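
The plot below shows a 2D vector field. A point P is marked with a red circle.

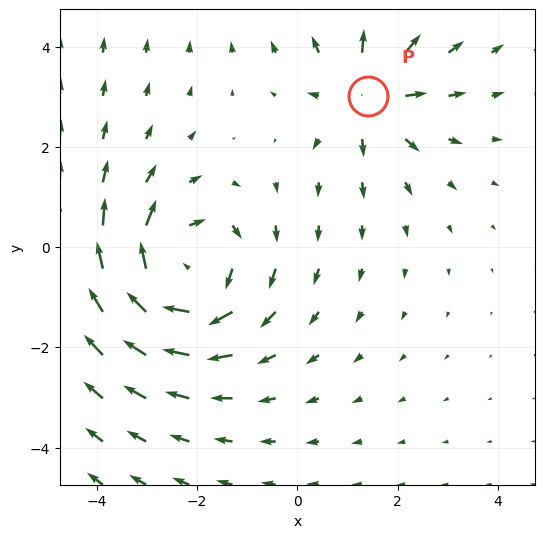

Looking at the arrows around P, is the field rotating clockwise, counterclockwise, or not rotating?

not rotating

Near P at (1.4, 3.0) the arrows show no circulation. The curl there is ≈0.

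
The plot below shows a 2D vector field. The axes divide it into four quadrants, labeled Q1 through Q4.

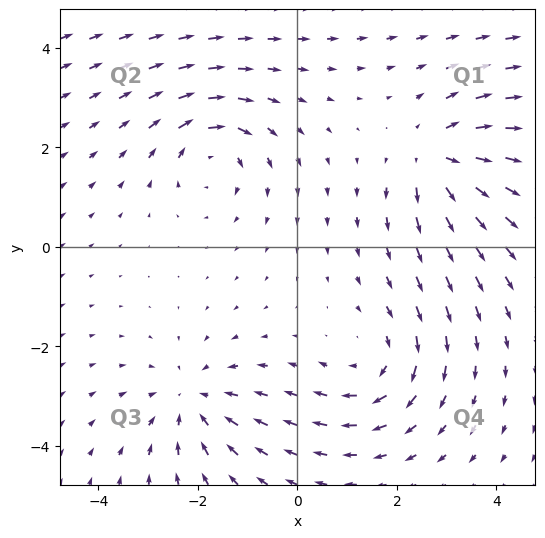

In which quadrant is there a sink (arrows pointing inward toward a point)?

The sink sits at approximately (-2.1, -3.1), which lies in quadrant Q3. The divergence there is about -3, negative as expected for a sink.

Q3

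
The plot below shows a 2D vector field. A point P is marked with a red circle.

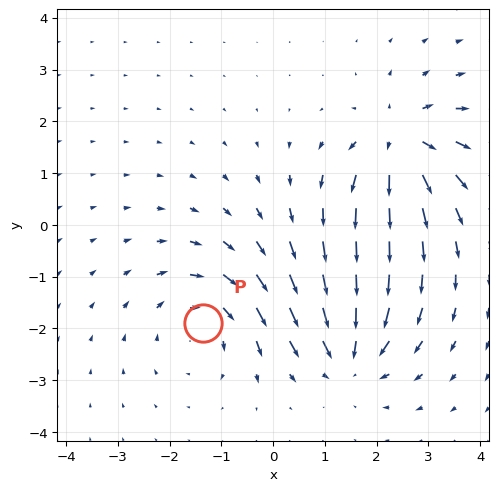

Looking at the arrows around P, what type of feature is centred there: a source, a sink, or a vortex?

At P (-1.3, -1.9) the arrows circulate clockwise. Divergence ≈0, curl about -4 — near-zero divergence with nonzero curl is a vortex.

vortex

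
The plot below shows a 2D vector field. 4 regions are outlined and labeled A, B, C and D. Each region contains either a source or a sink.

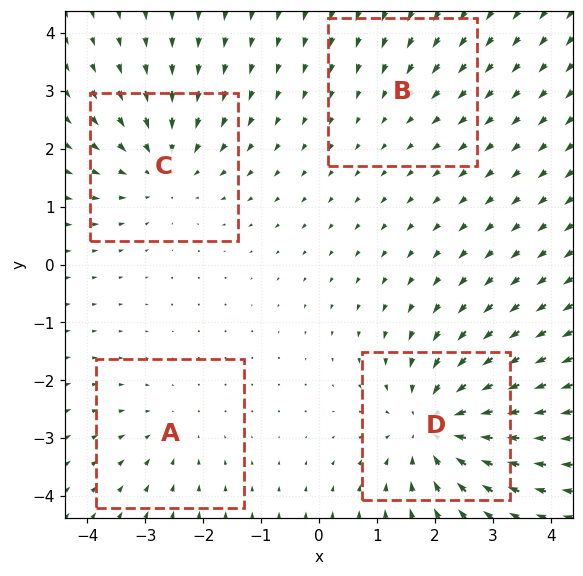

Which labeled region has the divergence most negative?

Divergence at each region's feature centre — A: about -3, B: about -2, C: about -5, D: about -7. Region D is most negative.

D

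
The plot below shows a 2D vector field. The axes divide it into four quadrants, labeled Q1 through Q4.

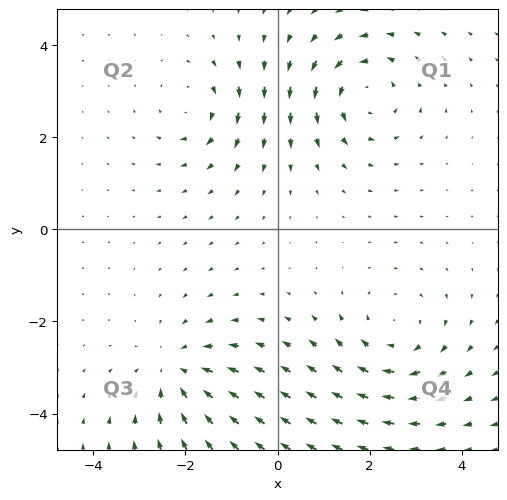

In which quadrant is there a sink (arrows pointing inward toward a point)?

The sink sits at approximately (-2.2, -3.1), which lies in quadrant Q3. The divergence there is about -4, negative as expected for a sink.

Q3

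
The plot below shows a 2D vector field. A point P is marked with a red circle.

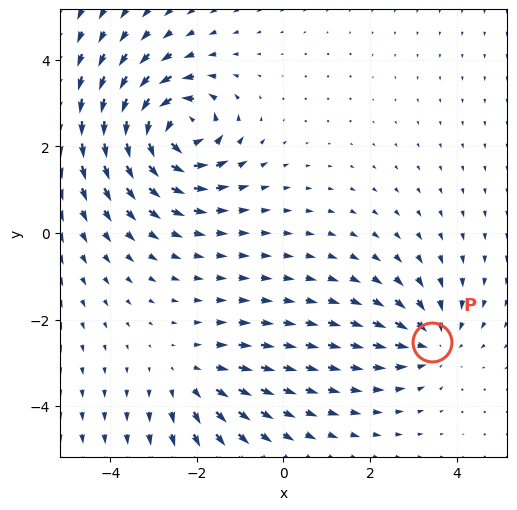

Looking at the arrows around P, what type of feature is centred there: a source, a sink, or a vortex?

At P (3.4, -2.5) the arrows converge inward. Divergence about -3, curl ≈0 — negative divergence with near-zero curl is a sink.

sink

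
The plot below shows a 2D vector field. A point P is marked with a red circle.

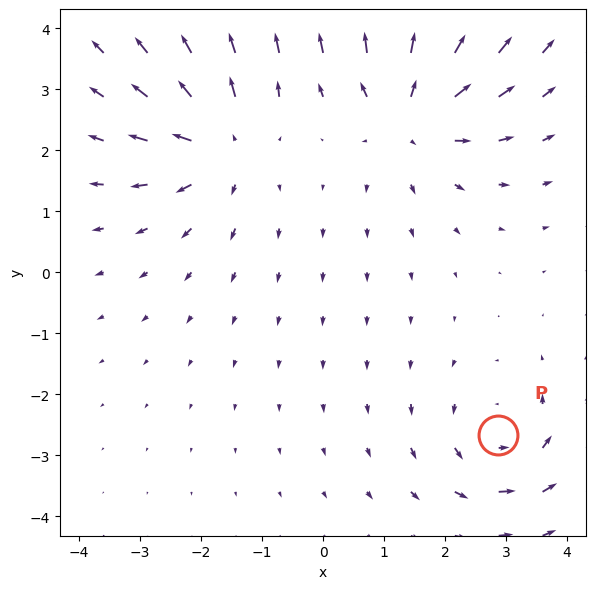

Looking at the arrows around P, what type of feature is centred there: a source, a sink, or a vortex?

vortex

At P (2.9, -2.7) the arrows circulate counterclockwise. Divergence ≈0, curl about +4 — near-zero divergence with nonzero curl is a vortex.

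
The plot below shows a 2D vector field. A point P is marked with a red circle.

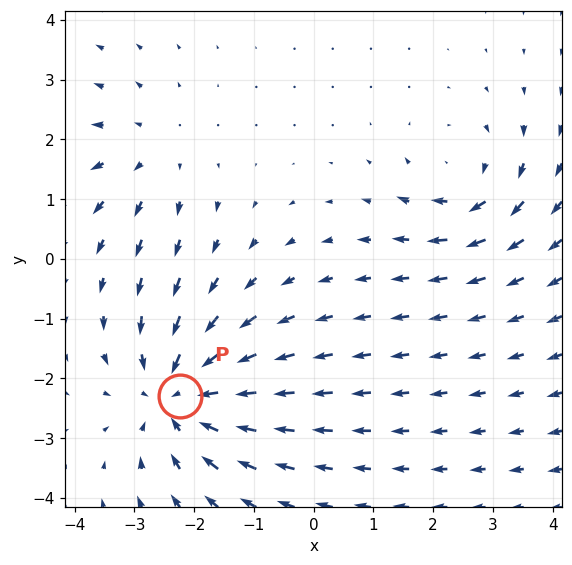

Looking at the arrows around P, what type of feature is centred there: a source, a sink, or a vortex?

sink

At P (-2.2, -2.3) the arrows converge inward. Divergence about -4, curl ≈0 — negative divergence with near-zero curl is a sink.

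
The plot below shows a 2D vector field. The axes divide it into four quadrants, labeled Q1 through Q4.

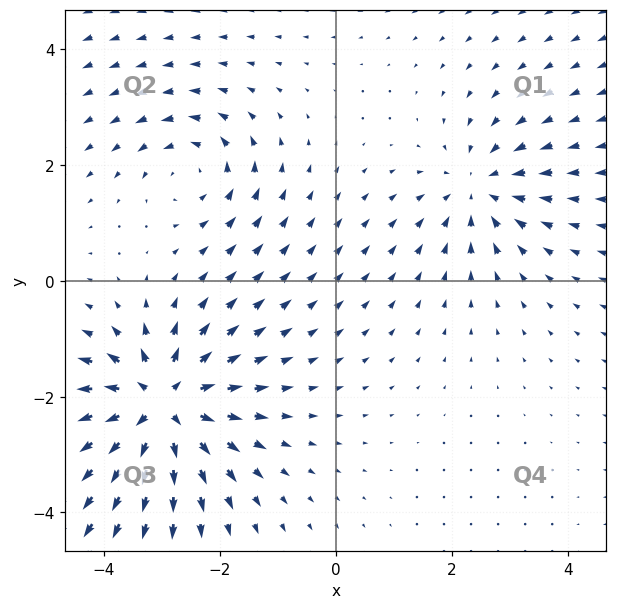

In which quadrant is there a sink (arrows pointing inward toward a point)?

The sink sits at approximately (2.5, 1.6), which lies in quadrant Q1. The divergence there is about -3, negative as expected for a sink.

Q1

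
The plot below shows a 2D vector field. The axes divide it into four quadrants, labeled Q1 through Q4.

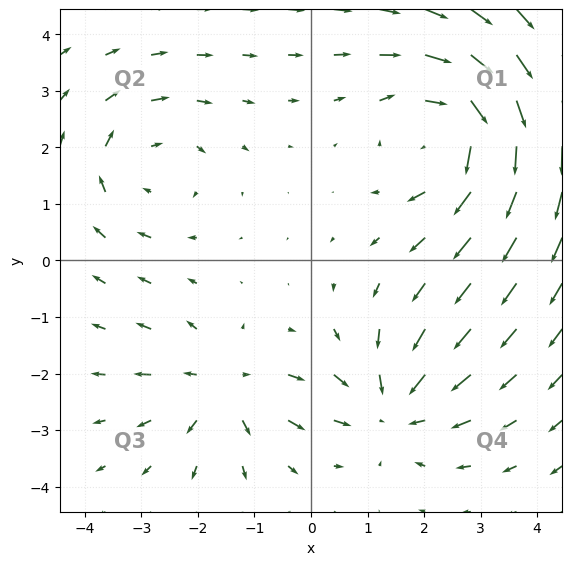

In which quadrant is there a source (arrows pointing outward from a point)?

Q3

The source sits at approximately (-1.5, -2.2), which lies in quadrant Q3. The divergence there is about +3, positive as expected for a source.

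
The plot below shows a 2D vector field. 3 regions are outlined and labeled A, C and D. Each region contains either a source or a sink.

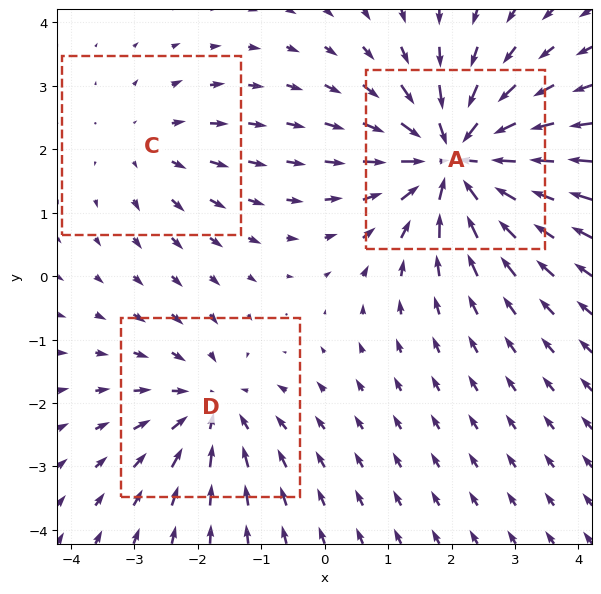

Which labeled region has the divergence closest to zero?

C

Divergence at each region's feature centre — A: about -5, C: about +2, D: about -3. Region C is closest to zero.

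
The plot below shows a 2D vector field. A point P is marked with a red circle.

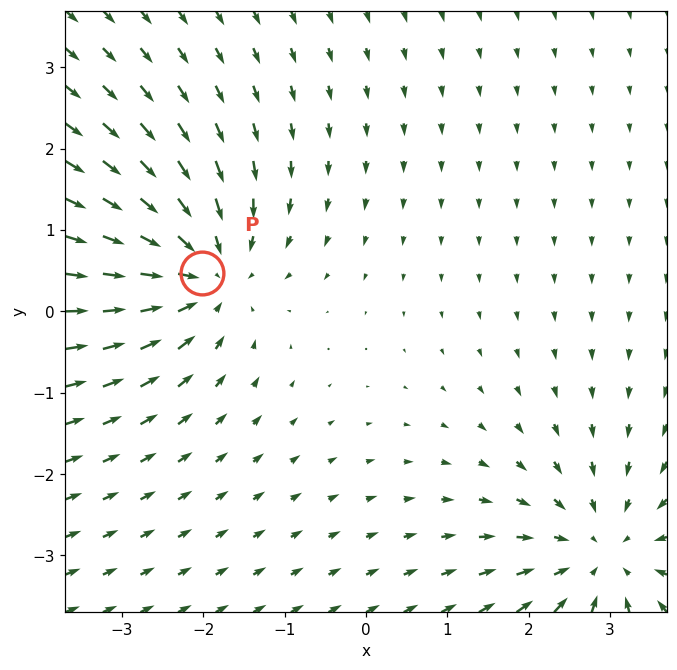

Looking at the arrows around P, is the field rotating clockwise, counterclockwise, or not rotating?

Near P at (-2.0, 0.5) the arrows show no circulation. The curl there is ≈0.

not rotating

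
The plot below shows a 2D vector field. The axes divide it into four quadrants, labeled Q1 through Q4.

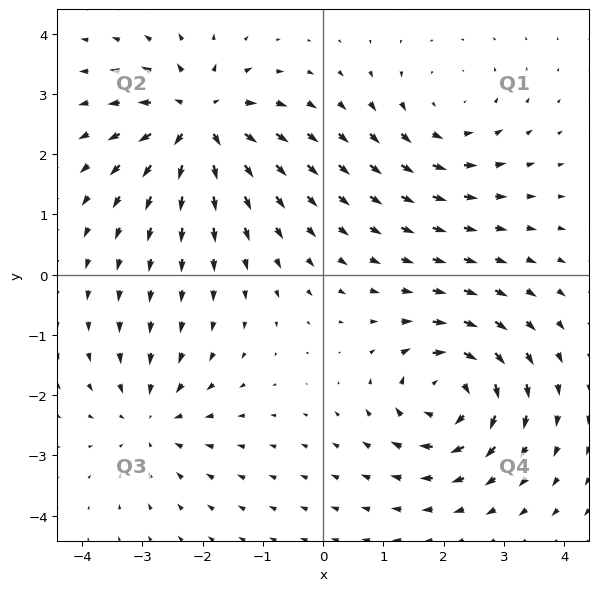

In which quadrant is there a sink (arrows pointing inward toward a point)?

Q3

The sink sits at approximately (-2.9, -2.4), which lies in quadrant Q3. The divergence there is about -4, negative as expected for a sink.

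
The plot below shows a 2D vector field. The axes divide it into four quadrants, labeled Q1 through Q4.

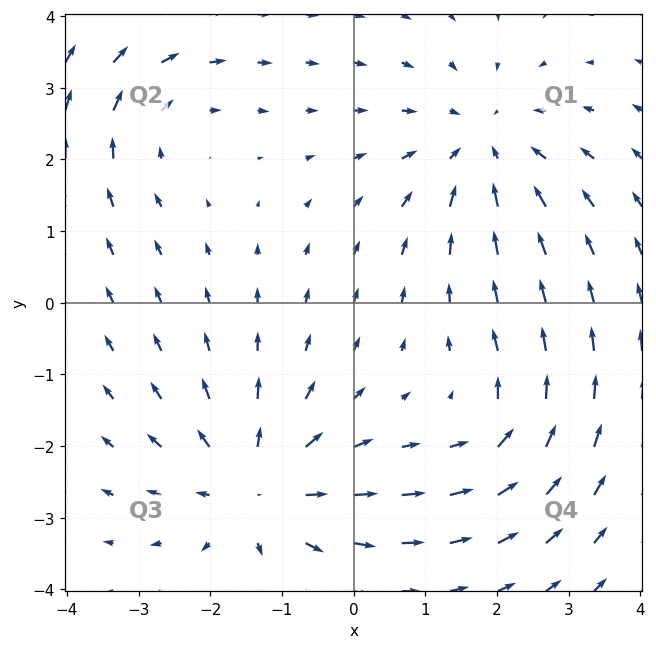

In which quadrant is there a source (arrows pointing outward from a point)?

The source sits at approximately (-1.4, -2.6), which lies in quadrant Q3. The divergence there is about +5, positive as expected for a source.

Q3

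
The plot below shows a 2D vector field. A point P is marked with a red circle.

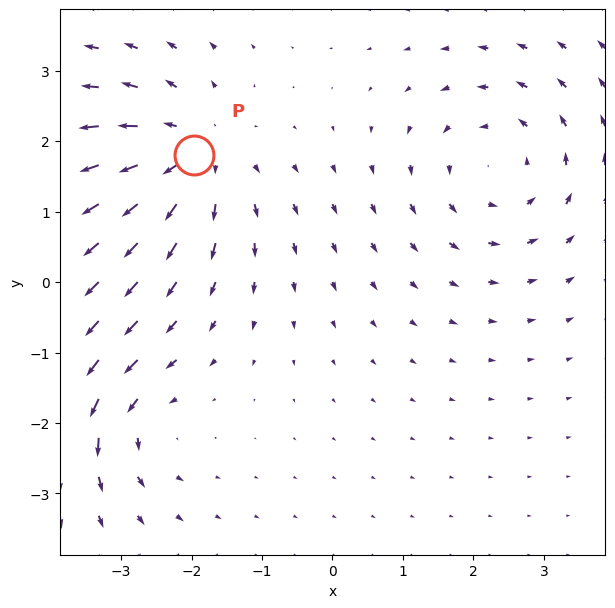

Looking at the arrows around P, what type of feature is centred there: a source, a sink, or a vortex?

At P (-2.0, 1.8) the arrows spread outward. Divergence about +4, curl ≈0 — positive divergence with near-zero curl is a source.

source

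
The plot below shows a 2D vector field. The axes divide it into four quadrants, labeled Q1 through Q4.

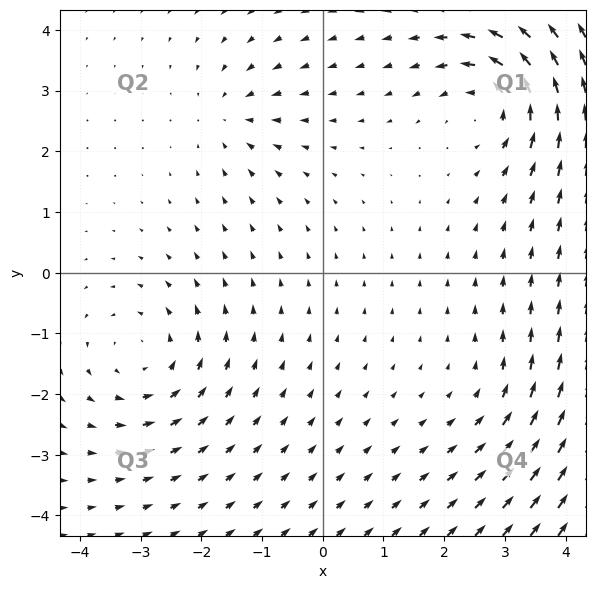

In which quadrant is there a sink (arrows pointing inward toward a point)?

The sink sits at approximately (-1.5, 2.6), which lies in quadrant Q2. The divergence there is about -3, negative as expected for a sink.

Q2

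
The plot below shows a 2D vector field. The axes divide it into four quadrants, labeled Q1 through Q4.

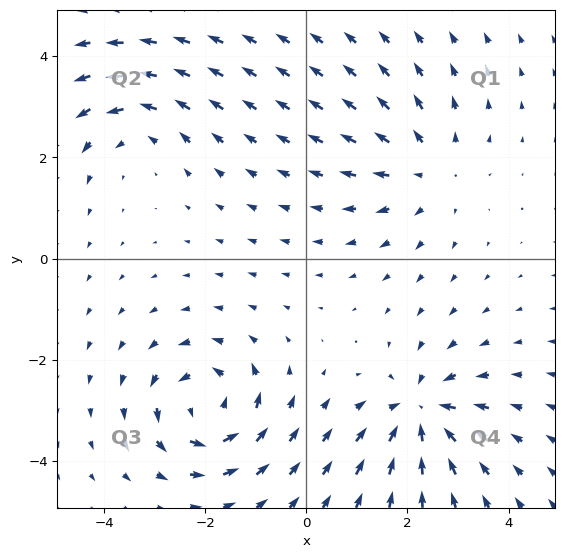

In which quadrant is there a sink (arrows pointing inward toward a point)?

Q4

The sink sits at approximately (2.3, -3.0), which lies in quadrant Q4. The divergence there is about -6, negative as expected for a sink.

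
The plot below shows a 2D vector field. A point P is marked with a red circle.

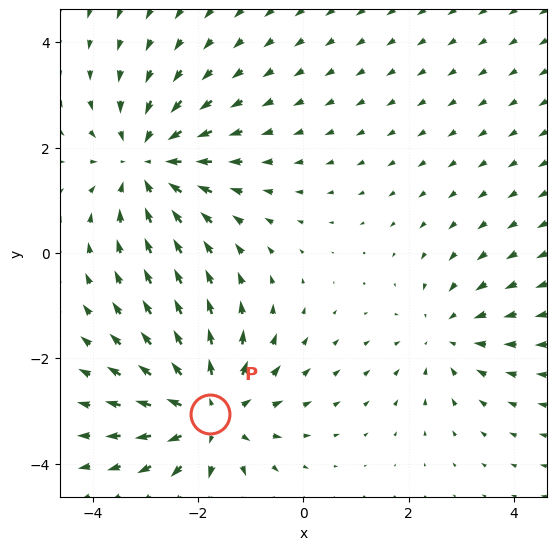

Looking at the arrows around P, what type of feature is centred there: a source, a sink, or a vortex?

At P (-1.8, -3.1) the arrows spread outward. Divergence about +4, curl ≈0 — positive divergence with near-zero curl is a source.

source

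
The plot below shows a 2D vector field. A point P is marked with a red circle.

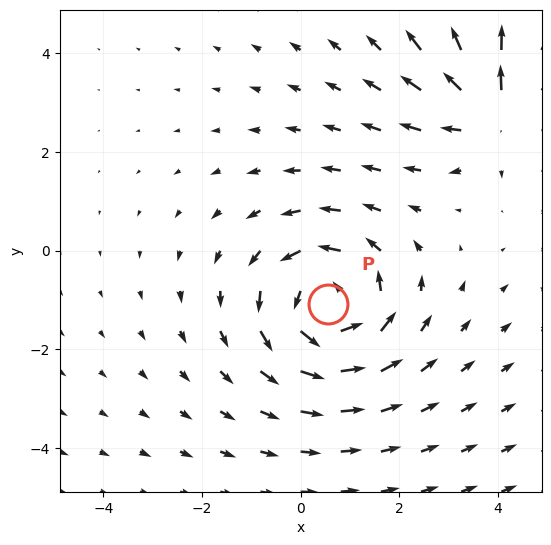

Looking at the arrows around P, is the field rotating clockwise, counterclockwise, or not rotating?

counterclockwise

Near P at (0.5, -1.1) the arrows circulate counterclockwise. The curl (z-component) there is about +4; positive curl means counterclockwise rotation.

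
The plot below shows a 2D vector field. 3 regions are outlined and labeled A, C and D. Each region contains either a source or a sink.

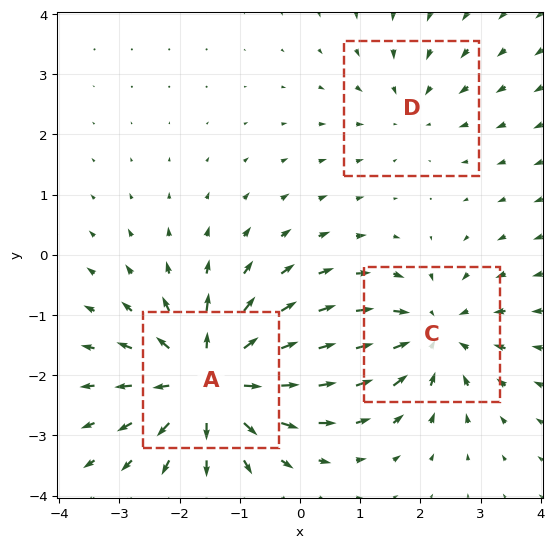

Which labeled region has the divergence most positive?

A

Divergence at each region's feature centre — A: about +5, C: about -3, D: about -2. Region A is most positive.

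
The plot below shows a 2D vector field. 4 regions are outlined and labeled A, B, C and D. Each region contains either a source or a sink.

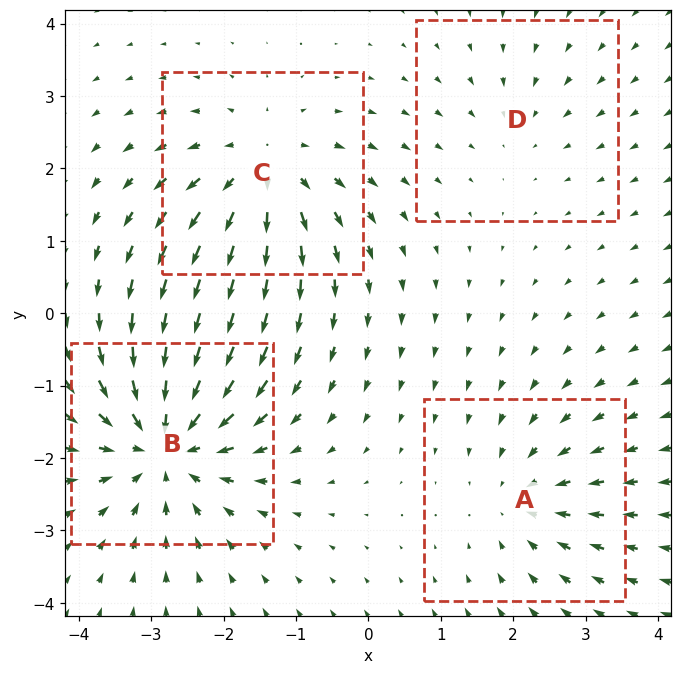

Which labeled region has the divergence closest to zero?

D

Divergence at each region's feature centre — A: about -4, B: about -7, C: about +5, D: about -2. Region D is closest to zero.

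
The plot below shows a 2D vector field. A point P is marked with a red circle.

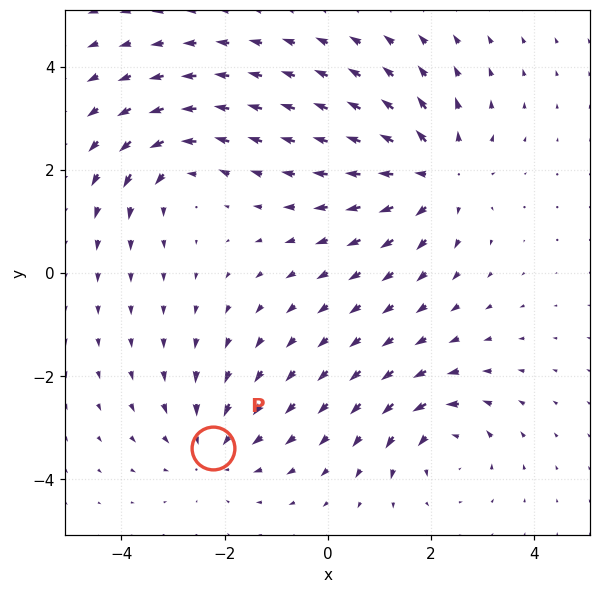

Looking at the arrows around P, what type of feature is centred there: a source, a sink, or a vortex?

sink

At P (-2.2, -3.4) the arrows converge inward. Divergence about -2, curl ≈0 — negative divergence with near-zero curl is a sink.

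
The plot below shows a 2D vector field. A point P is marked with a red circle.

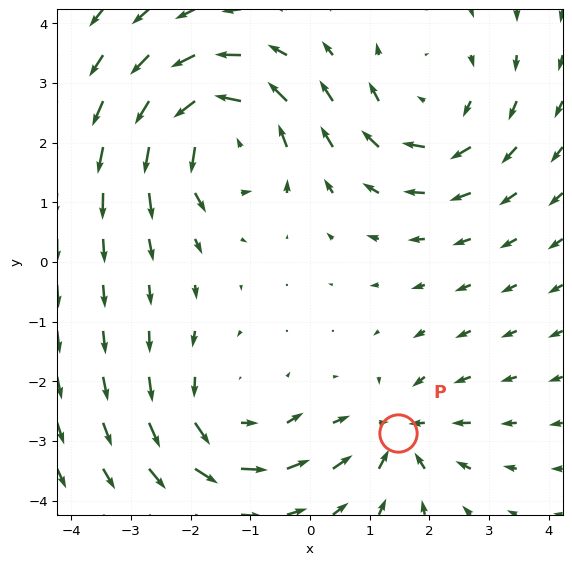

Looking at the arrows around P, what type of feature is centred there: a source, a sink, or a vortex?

sink

At P (1.5, -2.9) the arrows converge inward. Divergence about -4, curl ≈0 — negative divergence with near-zero curl is a sink.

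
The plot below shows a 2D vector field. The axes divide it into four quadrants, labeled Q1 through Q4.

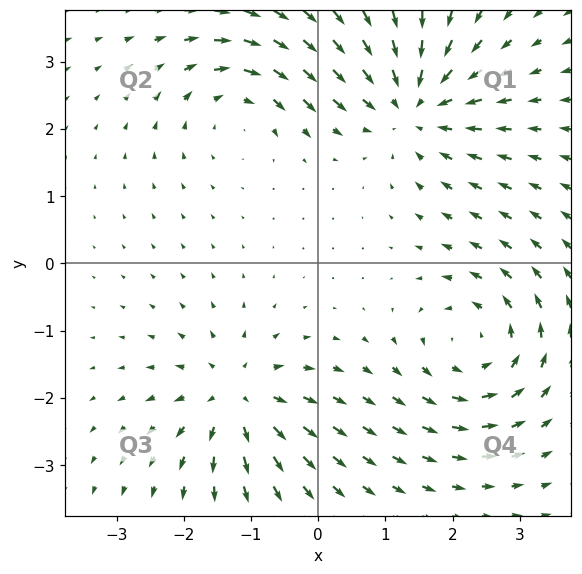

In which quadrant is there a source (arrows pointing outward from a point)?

The source sits at approximately (-1.2, -2.0), which lies in quadrant Q3. The divergence there is about +5, positive as expected for a source.

Q3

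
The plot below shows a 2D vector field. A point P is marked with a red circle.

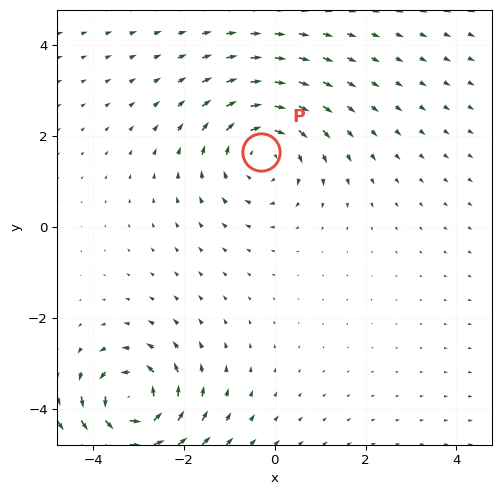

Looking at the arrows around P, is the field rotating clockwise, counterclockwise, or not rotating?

clockwise

Near P at (-0.3, 1.7) the arrows circulate clockwise. The curl (z-component) there is about -3; negative curl means clockwise rotation.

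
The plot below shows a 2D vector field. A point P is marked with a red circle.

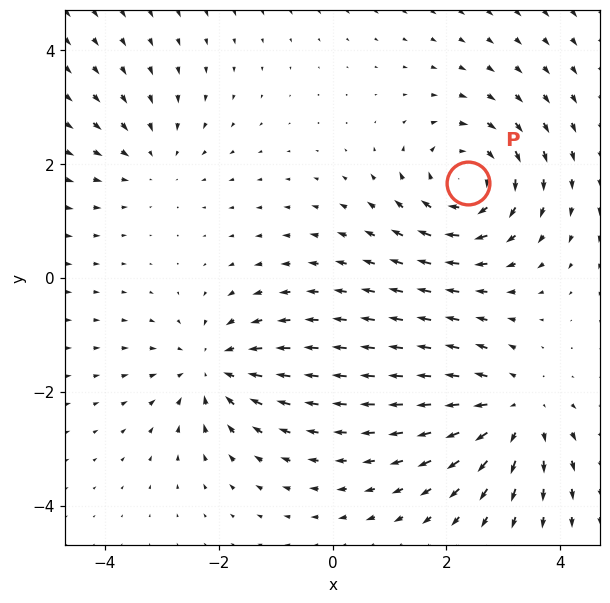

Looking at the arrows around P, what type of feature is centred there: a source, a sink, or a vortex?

vortex

At P (2.4, 1.7) the arrows circulate clockwise. Divergence ≈0, curl about -5 — near-zero divergence with nonzero curl is a vortex.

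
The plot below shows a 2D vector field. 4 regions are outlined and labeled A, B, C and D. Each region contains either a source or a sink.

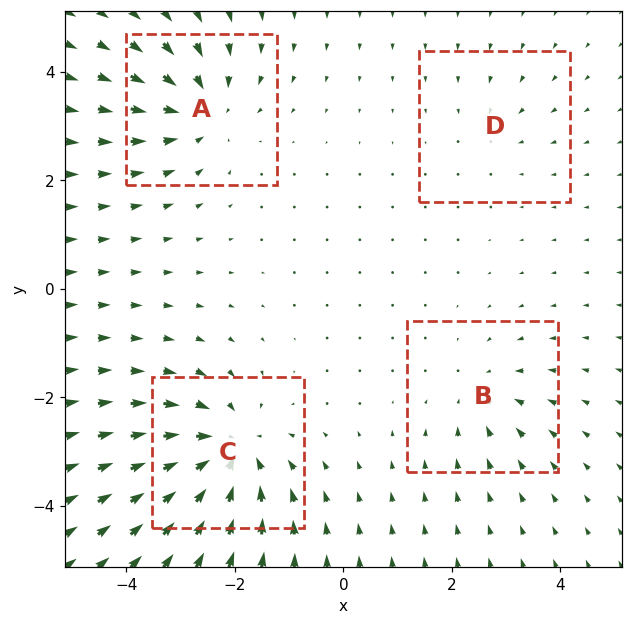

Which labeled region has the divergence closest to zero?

D

Divergence at each region's feature centre — A: about -5, B: about -3, C: about -7, D: about -2. Region D is closest to zero.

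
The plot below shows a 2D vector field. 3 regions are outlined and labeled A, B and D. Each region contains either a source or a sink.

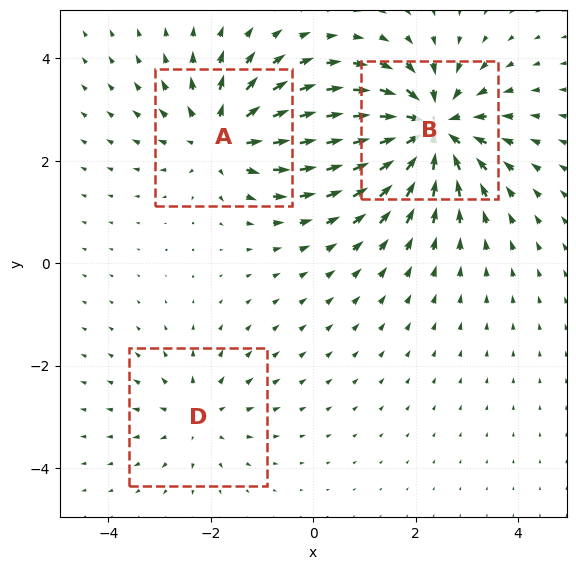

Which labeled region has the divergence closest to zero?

Divergence at each region's feature centre — A: about +4, B: about -5, D: about +2. Region D is closest to zero.

D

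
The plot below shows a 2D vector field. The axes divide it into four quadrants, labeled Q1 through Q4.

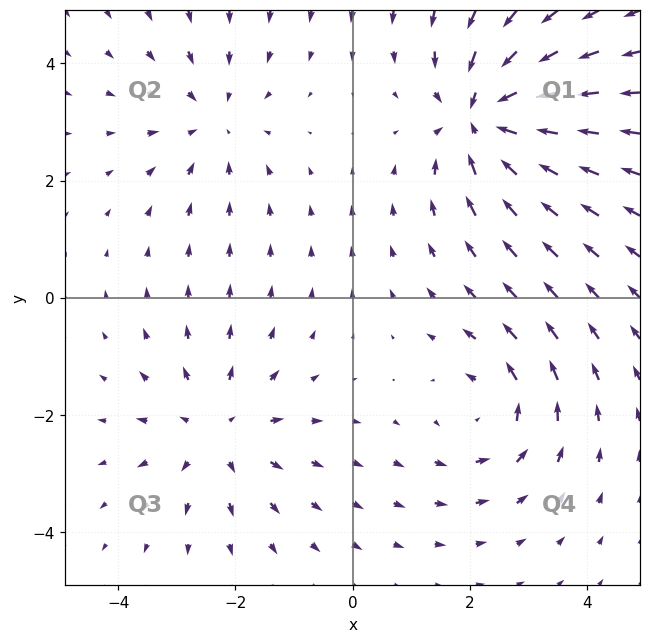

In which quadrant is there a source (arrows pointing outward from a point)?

Q3

The source sits at approximately (-2.3, -2.3), which lies in quadrant Q3. The divergence there is about +3, positive as expected for a source.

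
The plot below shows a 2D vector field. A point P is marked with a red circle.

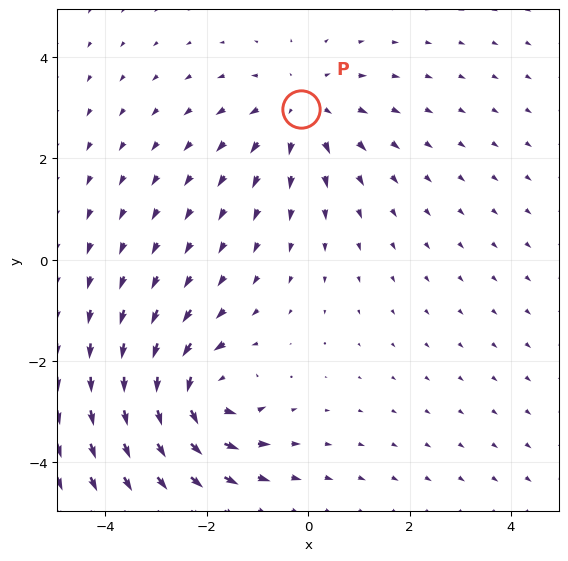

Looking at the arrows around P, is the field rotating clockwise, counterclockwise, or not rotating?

not rotating

Near P at (-0.1, 3.0) the arrows show no circulation. The curl there is ≈0.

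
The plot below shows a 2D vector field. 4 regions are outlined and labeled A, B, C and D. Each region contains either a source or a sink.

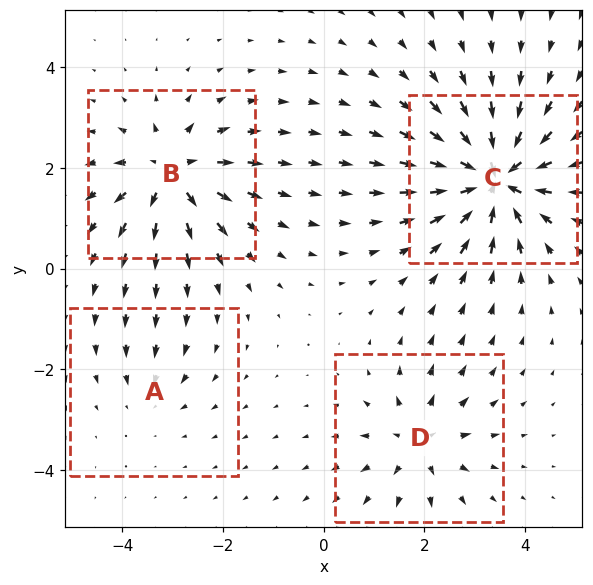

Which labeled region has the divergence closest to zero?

A

Divergence at each region's feature centre — A: about -2, B: about +6, C: about -8, D: about +4. Region A is closest to zero.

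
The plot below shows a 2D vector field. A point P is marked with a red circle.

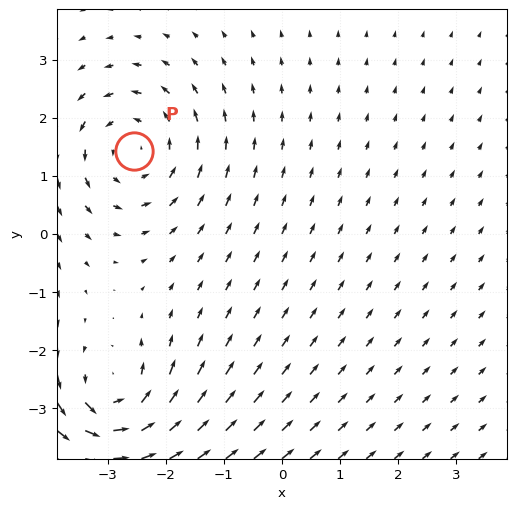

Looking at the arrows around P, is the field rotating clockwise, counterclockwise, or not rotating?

counterclockwise

Near P at (-2.6, 1.4) the arrows circulate counterclockwise. The curl (z-component) there is about +3; positive curl means counterclockwise rotation.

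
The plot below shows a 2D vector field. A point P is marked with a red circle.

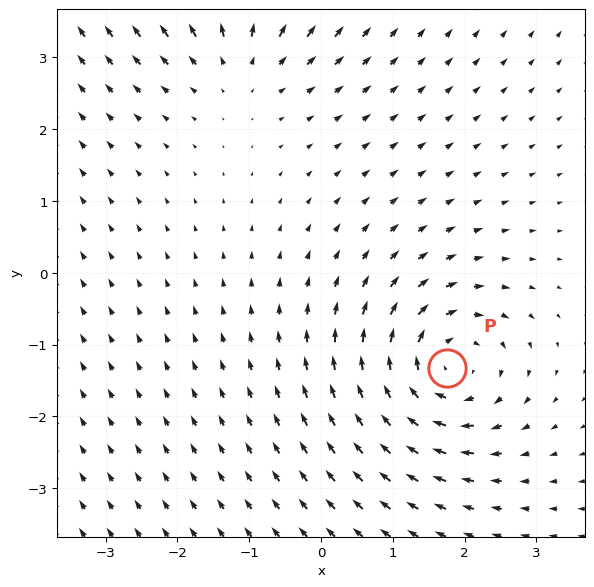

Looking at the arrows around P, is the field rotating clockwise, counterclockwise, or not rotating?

clockwise

Near P at (1.7, -1.3) the arrows circulate clockwise. The curl (z-component) there is about -4; negative curl means clockwise rotation.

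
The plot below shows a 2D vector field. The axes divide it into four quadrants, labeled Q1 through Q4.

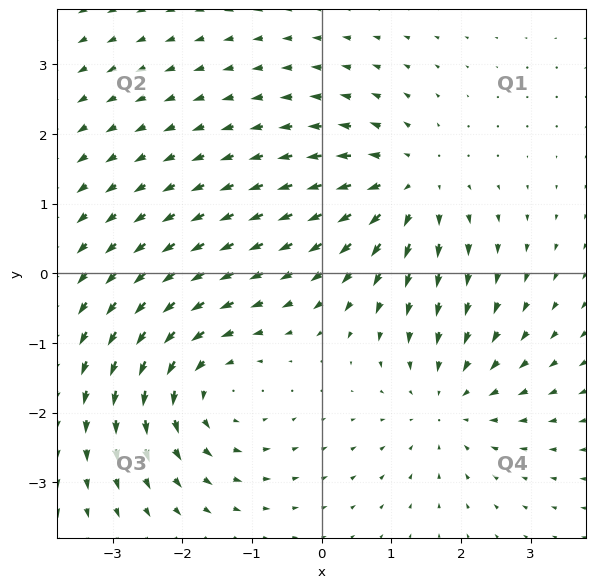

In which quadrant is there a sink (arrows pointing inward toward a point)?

The sink sits at approximately (1.8, -1.8), which lies in quadrant Q4. The divergence there is about -3, negative as expected for a sink.

Q4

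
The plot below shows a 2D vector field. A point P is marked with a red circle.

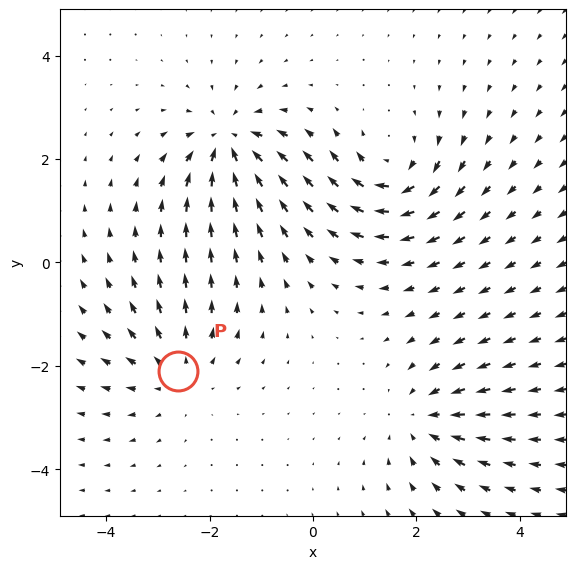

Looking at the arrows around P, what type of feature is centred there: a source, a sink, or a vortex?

At P (-2.6, -2.1) the arrows spread outward. Divergence about +4, curl ≈0 — positive divergence with near-zero curl is a source.

source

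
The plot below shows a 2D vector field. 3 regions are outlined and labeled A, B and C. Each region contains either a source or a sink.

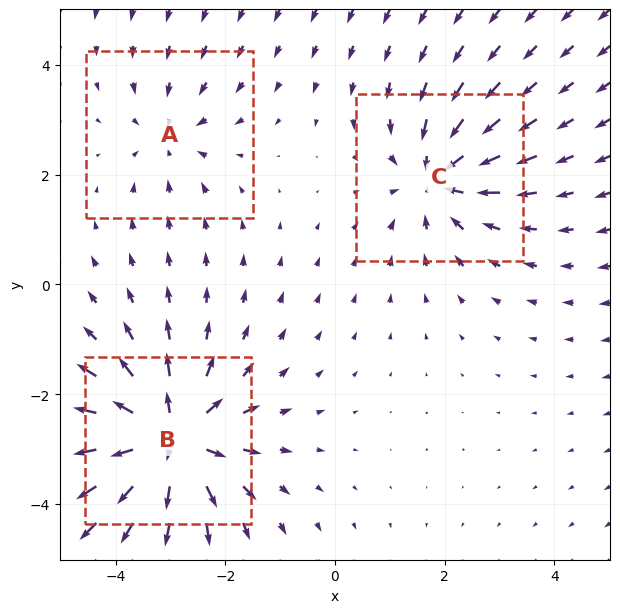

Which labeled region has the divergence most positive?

Divergence at each region's feature centre — A: about -2, B: about +5, C: about -4. Region B is most positive.

B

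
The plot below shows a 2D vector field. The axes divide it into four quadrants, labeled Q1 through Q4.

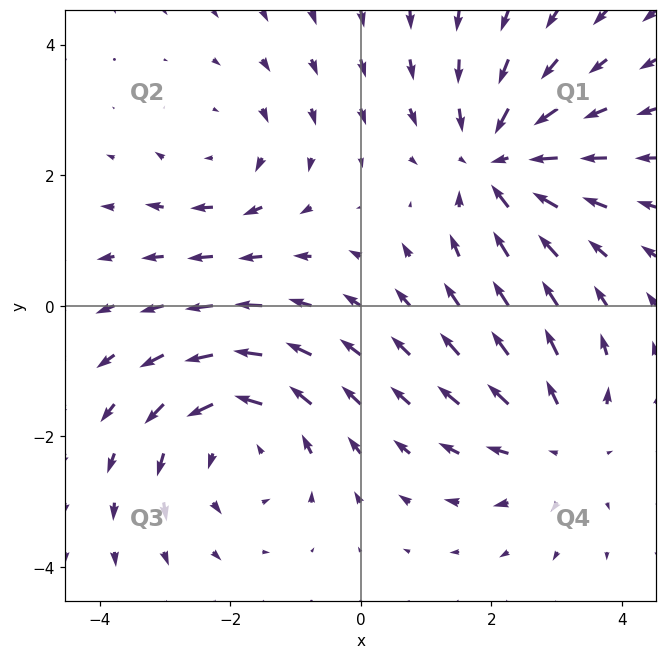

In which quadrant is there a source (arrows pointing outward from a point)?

Q4

The source sits at approximately (3.1, -2.1), which lies in quadrant Q4. The divergence there is about +3, positive as expected for a source.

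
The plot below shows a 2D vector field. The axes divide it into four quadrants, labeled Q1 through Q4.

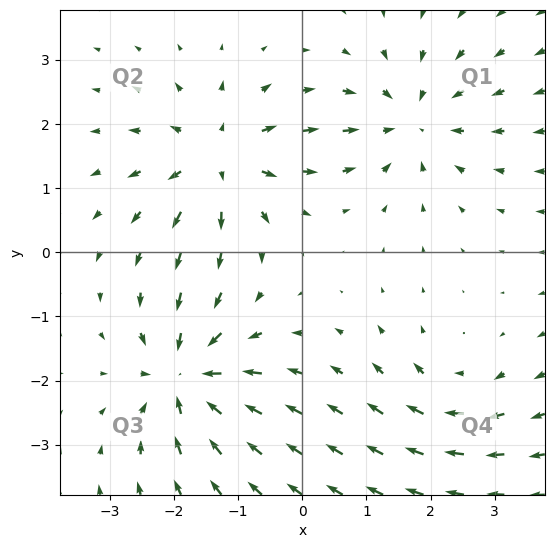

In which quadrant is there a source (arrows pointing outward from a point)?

Q2

The source sits at approximately (-1.3, 1.5), which lies in quadrant Q2. The divergence there is about +6, positive as expected for a source.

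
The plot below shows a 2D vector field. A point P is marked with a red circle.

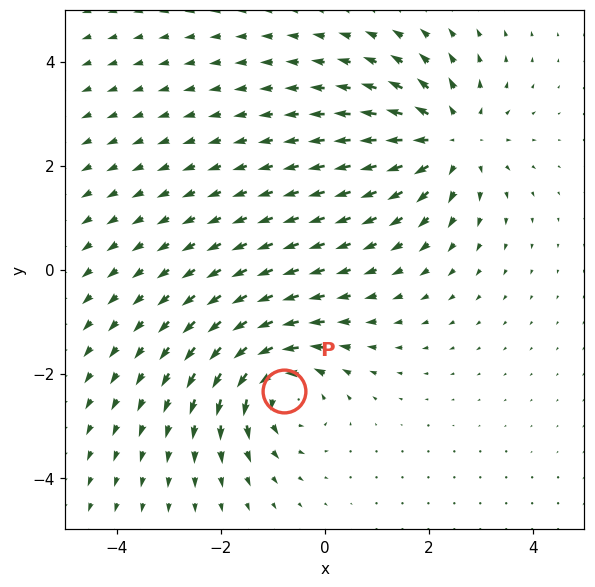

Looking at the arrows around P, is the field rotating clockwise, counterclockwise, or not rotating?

Near P at (-0.8, -2.3) the arrows circulate counterclockwise. The curl (z-component) there is about +4; positive curl means counterclockwise rotation.

counterclockwise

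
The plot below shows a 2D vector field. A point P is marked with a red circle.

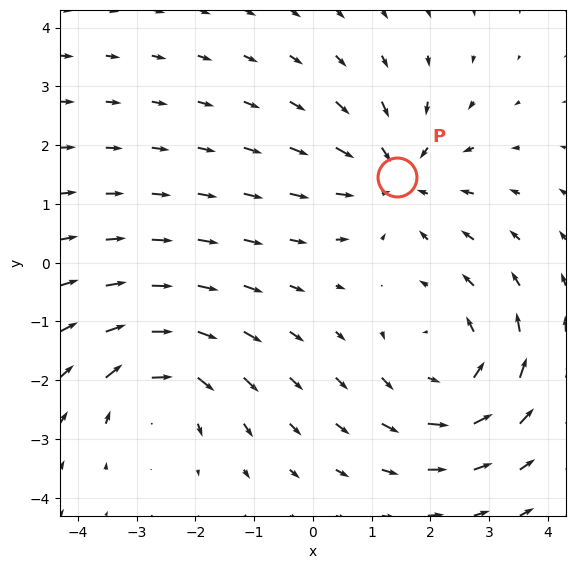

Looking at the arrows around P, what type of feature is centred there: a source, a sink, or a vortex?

sink

At P (1.4, 1.5) the arrows converge inward. Divergence about -4, curl ≈0 — negative divergence with near-zero curl is a sink.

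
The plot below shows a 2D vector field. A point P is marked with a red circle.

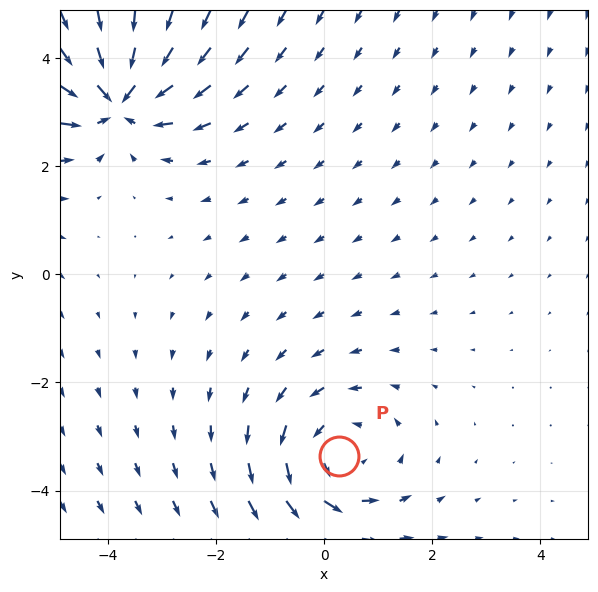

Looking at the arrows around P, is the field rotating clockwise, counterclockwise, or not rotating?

Near P at (0.3, -3.4) the arrows circulate counterclockwise. The curl (z-component) there is about +3; positive curl means counterclockwise rotation.

counterclockwise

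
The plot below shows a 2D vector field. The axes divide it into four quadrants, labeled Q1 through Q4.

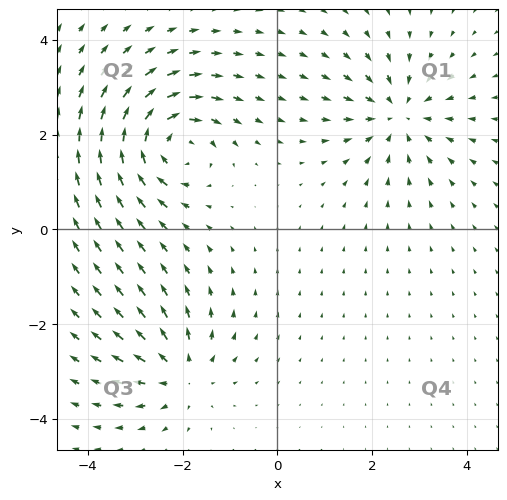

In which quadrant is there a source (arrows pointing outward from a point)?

Q3

The source sits at approximately (-2.0, -3.0), which lies in quadrant Q3. The divergence there is about +3, positive as expected for a source.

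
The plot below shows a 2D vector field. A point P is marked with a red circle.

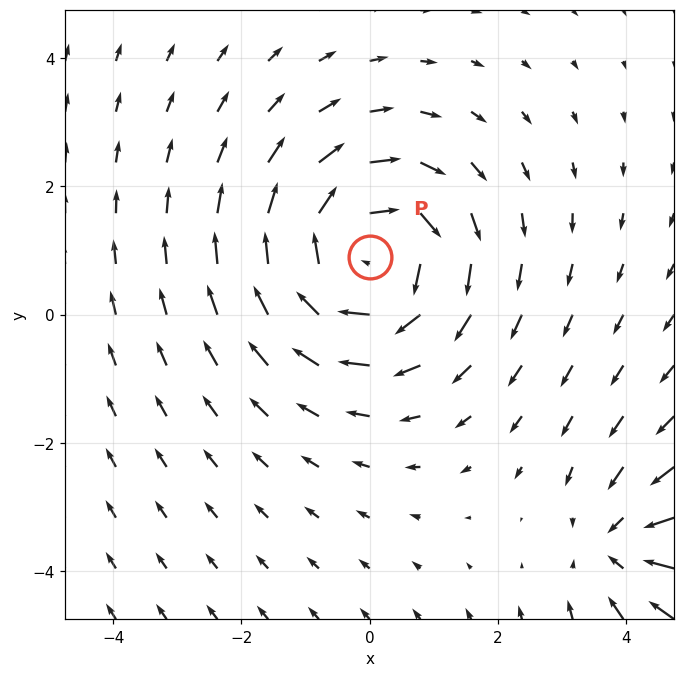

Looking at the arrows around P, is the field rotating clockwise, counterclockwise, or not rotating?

Near P at (0.0, 0.9) the arrows circulate clockwise. The curl (z-component) there is about -4; negative curl means clockwise rotation.

clockwise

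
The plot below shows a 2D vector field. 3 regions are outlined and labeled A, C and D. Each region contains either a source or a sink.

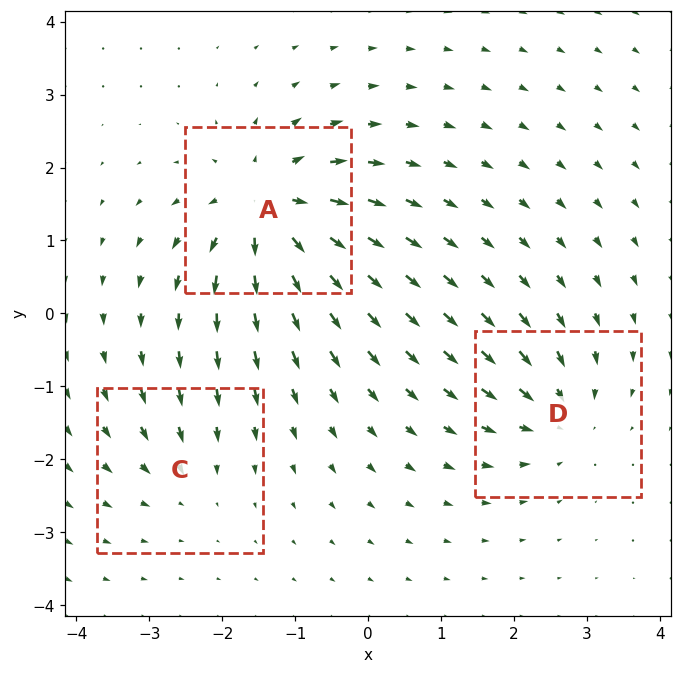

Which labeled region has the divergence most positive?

A

Divergence at each region's feature centre — A: about +6, C: about -3, D: about -4. Region A is most positive.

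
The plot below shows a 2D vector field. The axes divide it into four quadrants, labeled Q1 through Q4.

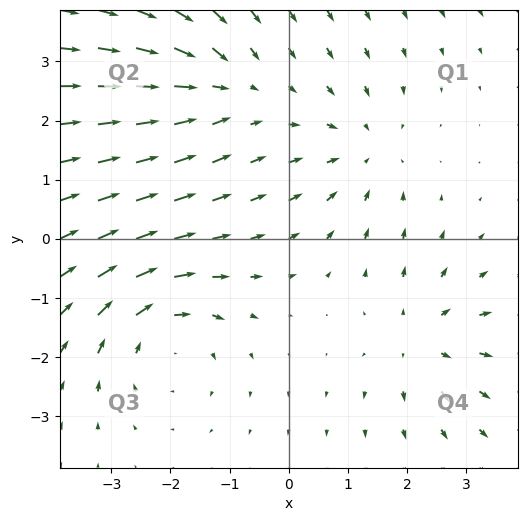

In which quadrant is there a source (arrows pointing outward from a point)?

Q4

The source sits at approximately (2.3, -1.7), which lies in quadrant Q4. The divergence there is about +3, positive as expected for a source.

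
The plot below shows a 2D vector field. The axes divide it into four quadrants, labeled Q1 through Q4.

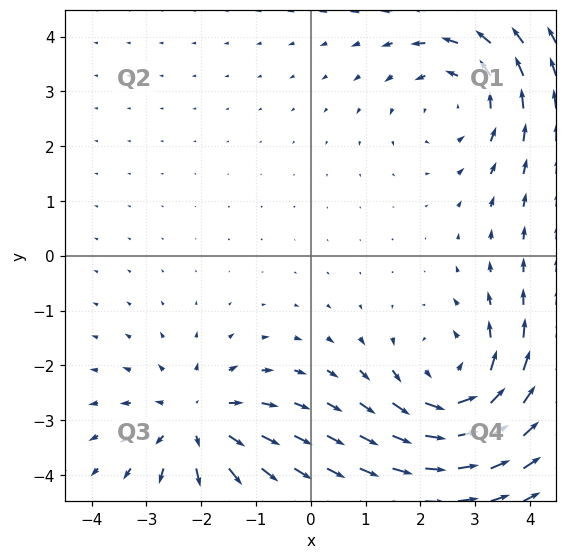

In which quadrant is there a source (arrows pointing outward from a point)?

Q3

The source sits at approximately (-2.1, -3.0), which lies in quadrant Q3. The divergence there is about +4, positive as expected for a source.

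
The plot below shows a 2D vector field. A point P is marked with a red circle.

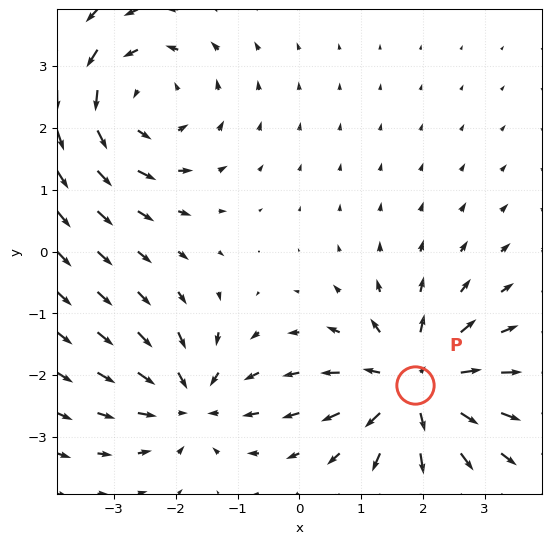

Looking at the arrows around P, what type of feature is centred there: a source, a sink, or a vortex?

source

At P (1.9, -2.2) the arrows spread outward. Divergence about +6, curl ≈0 — positive divergence with near-zero curl is a source.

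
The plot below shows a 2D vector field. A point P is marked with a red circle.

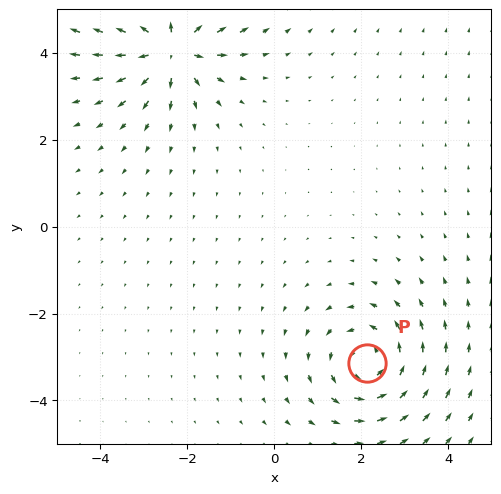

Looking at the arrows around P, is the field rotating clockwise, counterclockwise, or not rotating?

counterclockwise

Near P at (2.1, -3.1) the arrows circulate counterclockwise. The curl (z-component) there is about +3; positive curl means counterclockwise rotation.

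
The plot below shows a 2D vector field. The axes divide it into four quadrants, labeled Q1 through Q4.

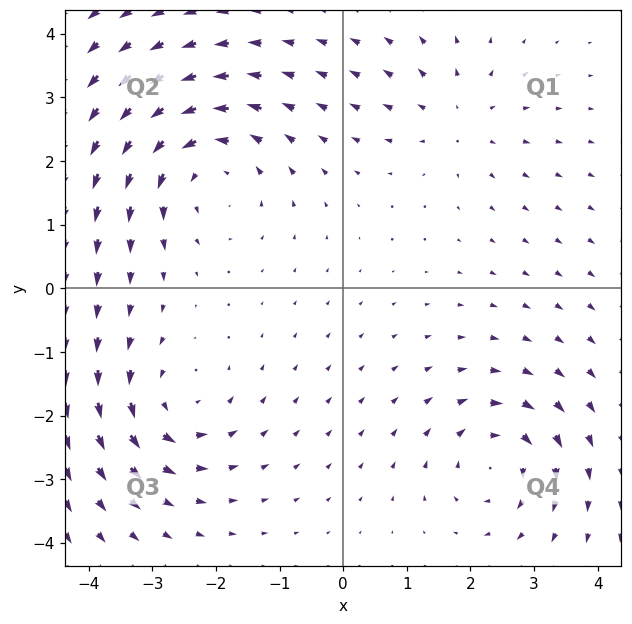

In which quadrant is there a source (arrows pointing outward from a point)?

Q1

The source sits at approximately (1.8, 2.7), which lies in quadrant Q1. The divergence there is about +3, positive as expected for a source.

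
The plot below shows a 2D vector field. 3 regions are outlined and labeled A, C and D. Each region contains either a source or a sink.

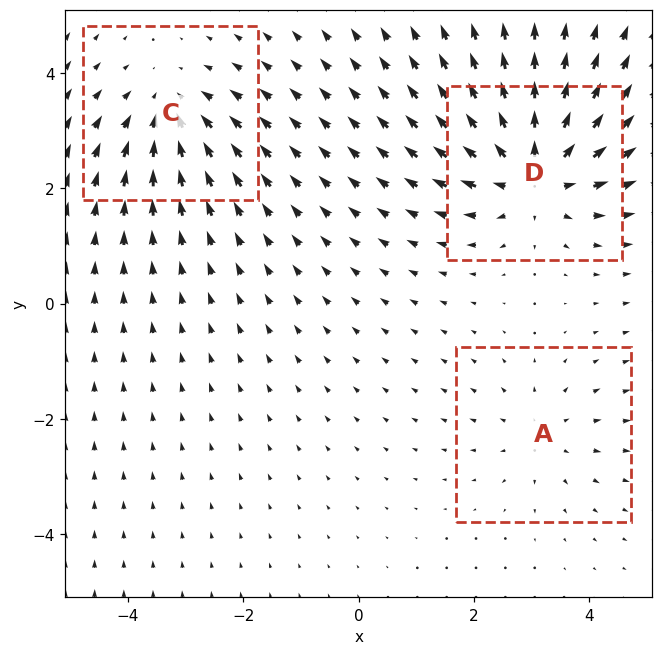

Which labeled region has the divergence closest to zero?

Divergence at each region's feature centre — A: about +2, C: about -3, D: about +5. Region A is closest to zero.

A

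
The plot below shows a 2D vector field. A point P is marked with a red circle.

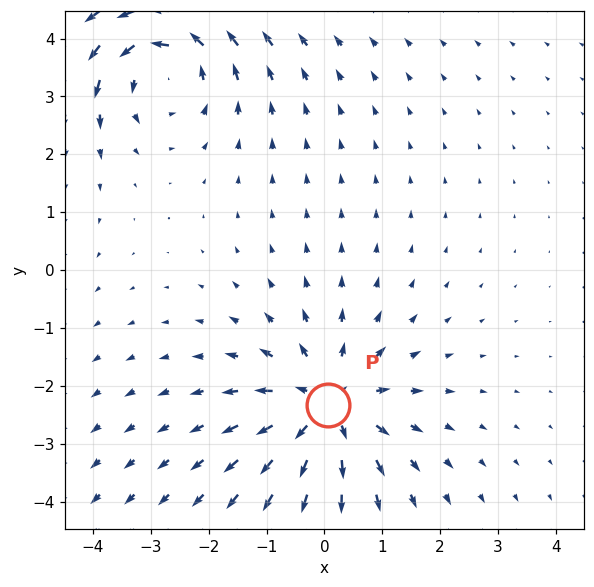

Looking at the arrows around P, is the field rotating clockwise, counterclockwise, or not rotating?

not rotating

Near P at (0.1, -2.3) the arrows show no circulation. The curl there is ≈0.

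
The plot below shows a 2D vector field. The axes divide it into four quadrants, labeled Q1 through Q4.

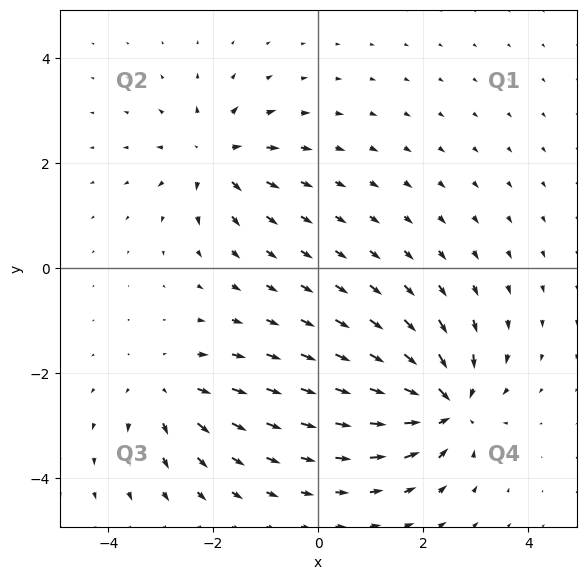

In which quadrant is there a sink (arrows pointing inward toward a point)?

The sink sits at approximately (2.4, -2.6), which lies in quadrant Q4. The divergence there is about -6, negative as expected for a sink.

Q4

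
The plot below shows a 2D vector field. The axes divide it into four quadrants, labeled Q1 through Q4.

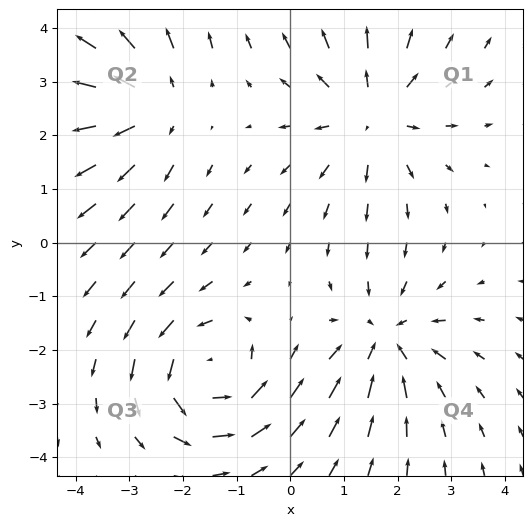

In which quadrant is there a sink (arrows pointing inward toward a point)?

Q4

The sink sits at approximately (1.8, -1.8), which lies in quadrant Q4. The divergence there is about -4, negative as expected for a sink.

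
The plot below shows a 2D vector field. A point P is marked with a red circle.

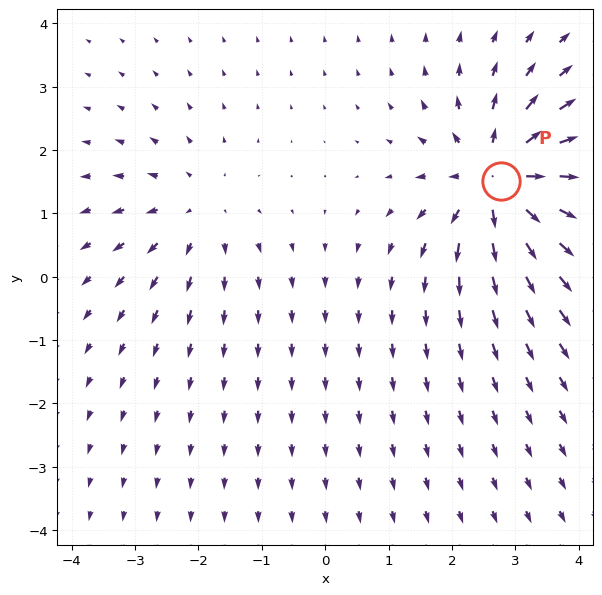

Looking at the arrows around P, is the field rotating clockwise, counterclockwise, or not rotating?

Near P at (2.8, 1.5) the arrows show no circulation. The curl there is ≈0.

not rotating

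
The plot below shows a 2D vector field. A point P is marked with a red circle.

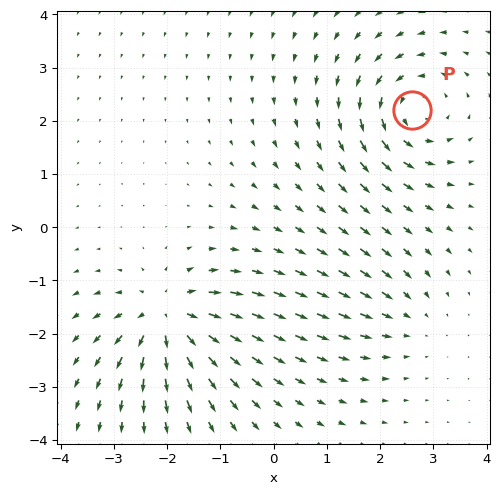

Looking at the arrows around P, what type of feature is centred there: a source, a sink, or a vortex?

vortex

At P (2.6, 2.2) the arrows circulate counterclockwise. Divergence ≈0, curl about +5 — near-zero divergence with nonzero curl is a vortex.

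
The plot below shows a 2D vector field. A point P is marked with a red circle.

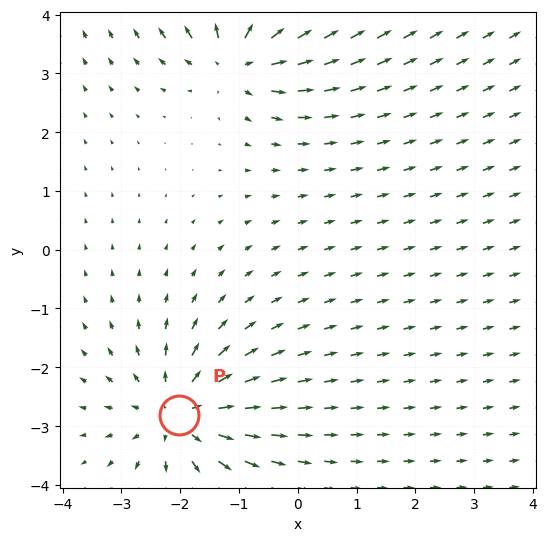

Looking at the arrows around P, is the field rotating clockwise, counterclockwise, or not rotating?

not rotating

Near P at (-2.0, -2.8) the arrows show no circulation. The curl there is ≈0.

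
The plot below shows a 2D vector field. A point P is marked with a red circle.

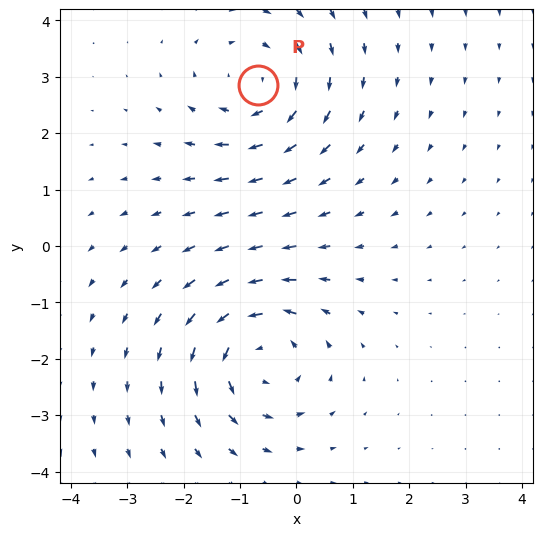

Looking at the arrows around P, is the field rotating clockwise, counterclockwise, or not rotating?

clockwise

Near P at (-0.7, 2.9) the arrows circulate clockwise. The curl (z-component) there is about -3; negative curl means clockwise rotation.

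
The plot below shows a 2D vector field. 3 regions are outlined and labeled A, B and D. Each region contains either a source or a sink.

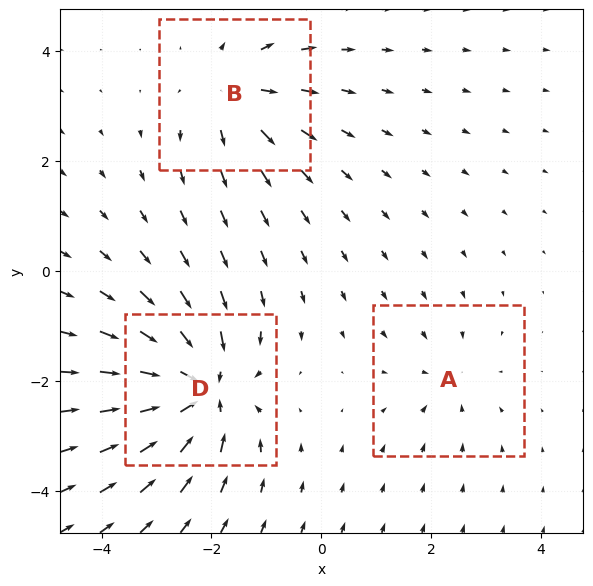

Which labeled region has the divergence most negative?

D

Divergence at each region's feature centre — A: about -2, B: about +3, D: about -6. Region D is most negative.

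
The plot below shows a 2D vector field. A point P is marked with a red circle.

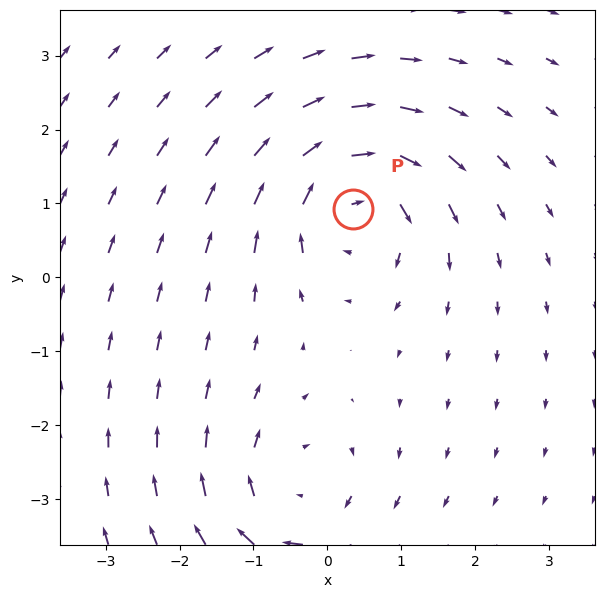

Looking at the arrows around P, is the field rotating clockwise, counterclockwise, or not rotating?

clockwise

Near P at (0.4, 0.9) the arrows circulate clockwise. The curl (z-component) there is about -4; negative curl means clockwise rotation.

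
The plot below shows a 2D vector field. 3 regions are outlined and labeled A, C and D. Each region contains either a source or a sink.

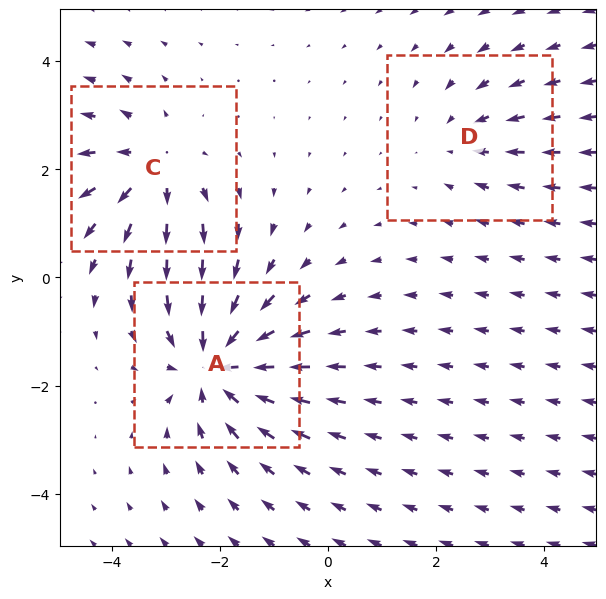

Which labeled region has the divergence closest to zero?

Divergence at each region's feature centre — A: about -5, C: about +3, D: about -2. Region D is closest to zero.

D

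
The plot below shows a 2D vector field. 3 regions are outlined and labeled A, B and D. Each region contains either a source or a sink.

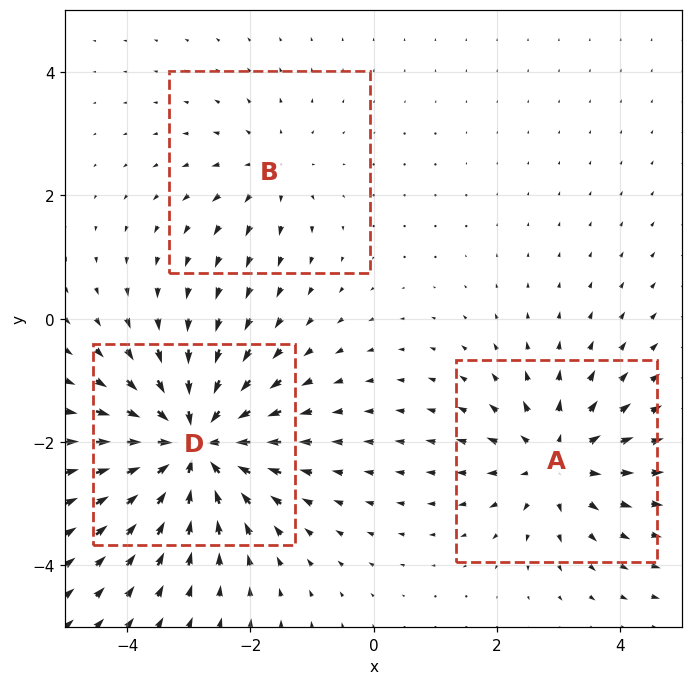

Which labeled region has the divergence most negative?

D

Divergence at each region's feature centre — A: about +4, B: about +2, D: about -6. Region D is most negative.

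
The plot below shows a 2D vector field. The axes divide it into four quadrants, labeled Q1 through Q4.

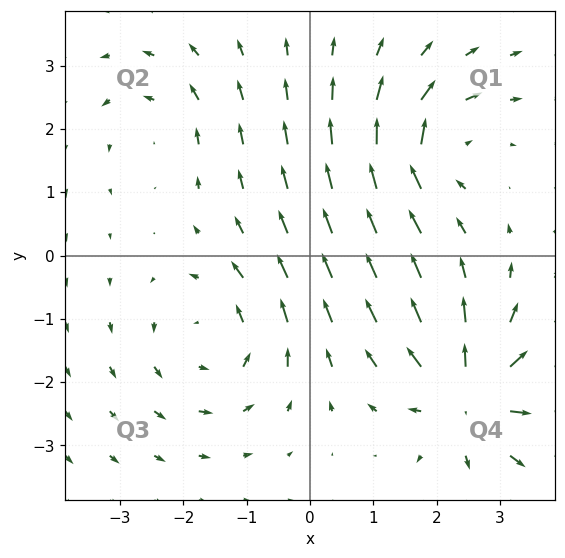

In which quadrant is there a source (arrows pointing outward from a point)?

Q4

The source sits at approximately (2.5, -2.2), which lies in quadrant Q4. The divergence there is about +7, positive as expected for a source.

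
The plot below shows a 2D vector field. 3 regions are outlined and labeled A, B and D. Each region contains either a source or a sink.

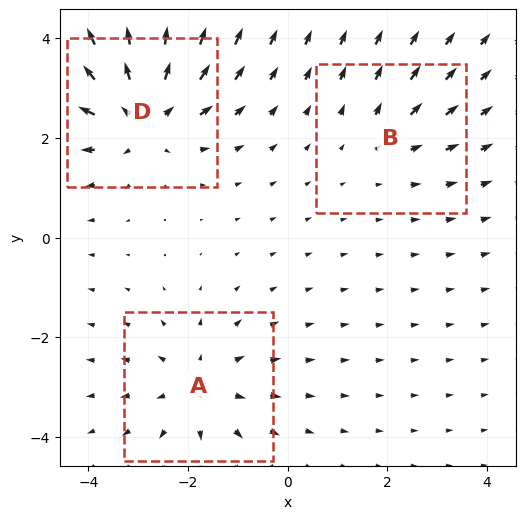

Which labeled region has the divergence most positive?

Divergence at each region's feature centre — A: about +3, B: about +2, D: about +4. Region D is most positive.

D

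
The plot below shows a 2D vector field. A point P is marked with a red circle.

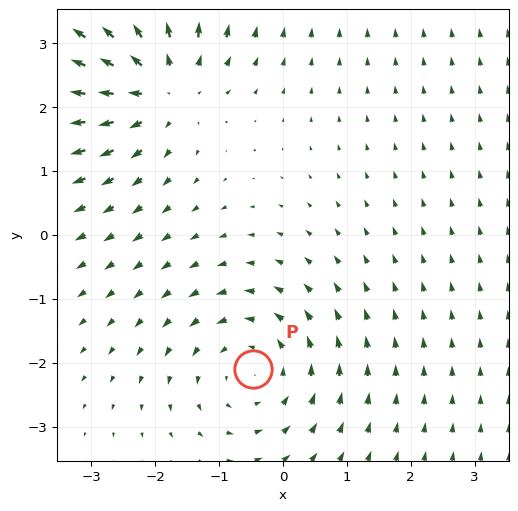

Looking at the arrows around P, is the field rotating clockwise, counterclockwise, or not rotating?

counterclockwise

Near P at (-0.5, -2.1) the arrows circulate counterclockwise. The curl (z-component) there is about +3; positive curl means counterclockwise rotation.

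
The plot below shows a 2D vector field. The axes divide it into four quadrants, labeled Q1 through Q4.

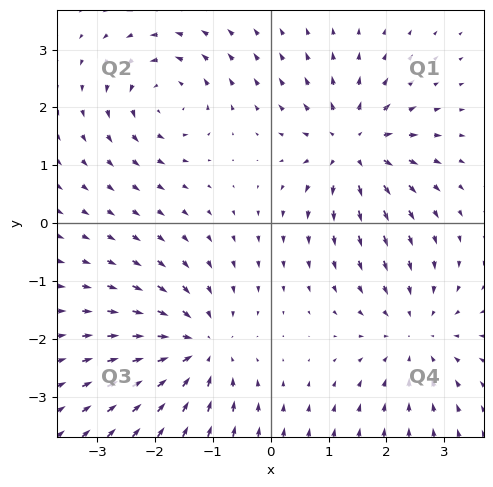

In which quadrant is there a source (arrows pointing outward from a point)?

Q1

The source sits at approximately (1.4, 1.3), which lies in quadrant Q1. The divergence there is about +6, positive as expected for a source.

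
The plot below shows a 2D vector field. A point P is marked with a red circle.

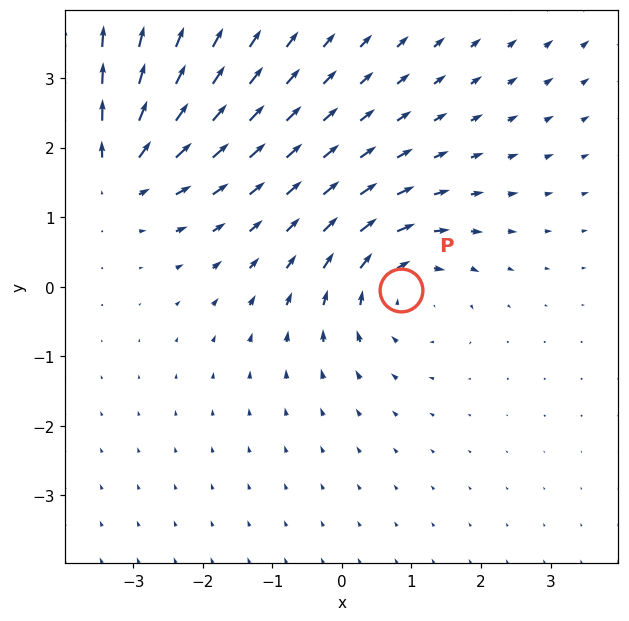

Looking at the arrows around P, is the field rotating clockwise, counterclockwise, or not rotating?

clockwise

Near P at (0.8, -0.0) the arrows circulate clockwise. The curl (z-component) there is about -4; negative curl means clockwise rotation.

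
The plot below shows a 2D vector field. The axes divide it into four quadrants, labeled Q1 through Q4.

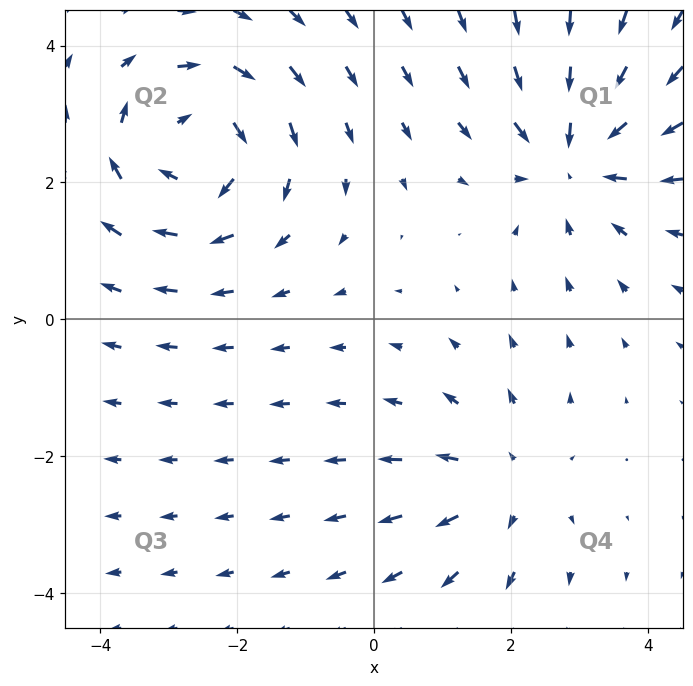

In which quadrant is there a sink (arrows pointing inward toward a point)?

The sink sits at approximately (2.9, 2.4), which lies in quadrant Q1. The divergence there is about -4, negative as expected for a sink.

Q1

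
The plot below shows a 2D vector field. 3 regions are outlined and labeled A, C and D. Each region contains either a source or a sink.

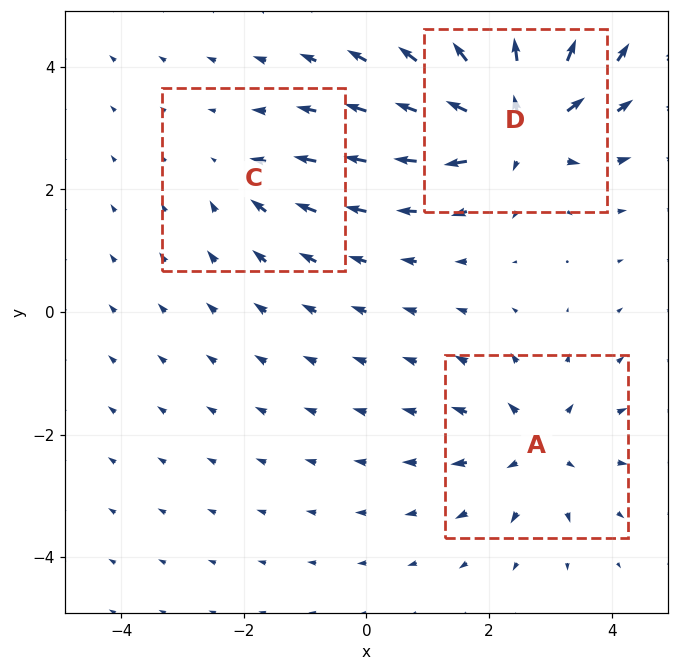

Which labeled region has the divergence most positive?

Divergence at each region's feature centre — A: about +3, C: about -2, D: about +6. Region D is most positive.

D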